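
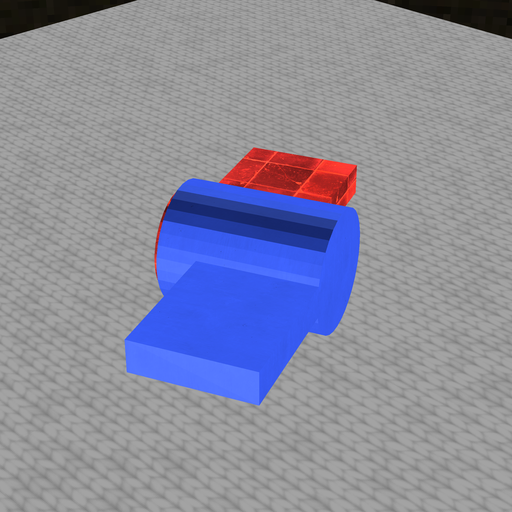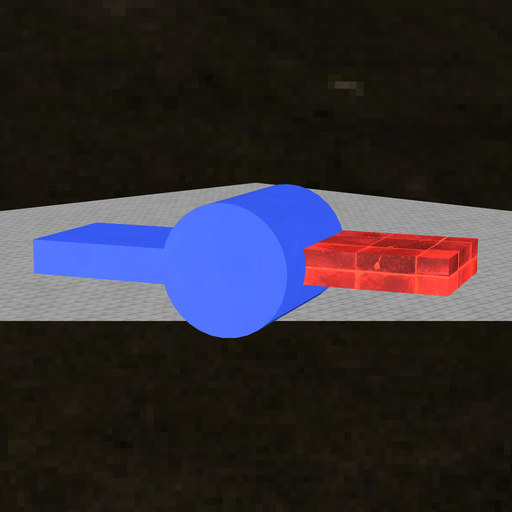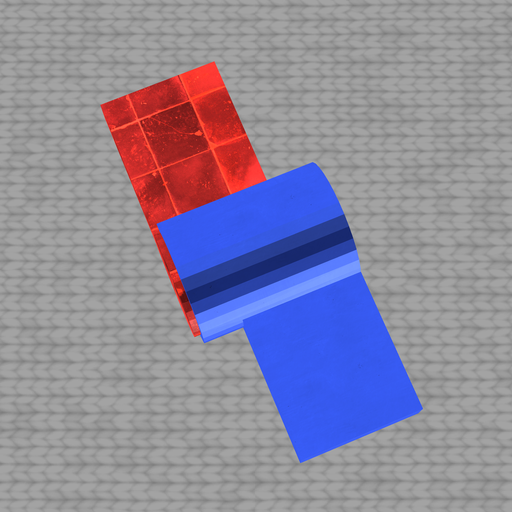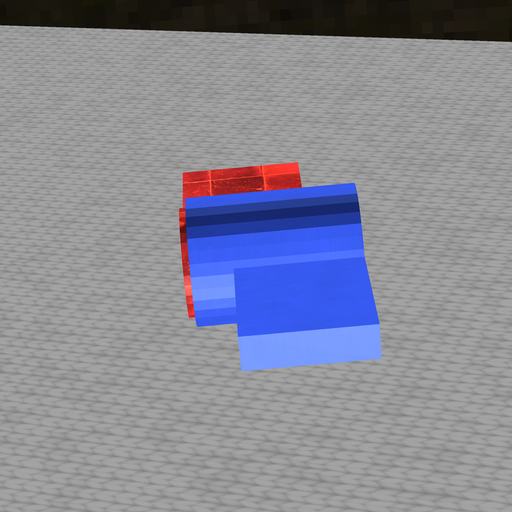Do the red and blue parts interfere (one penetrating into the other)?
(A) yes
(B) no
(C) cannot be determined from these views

(A) yes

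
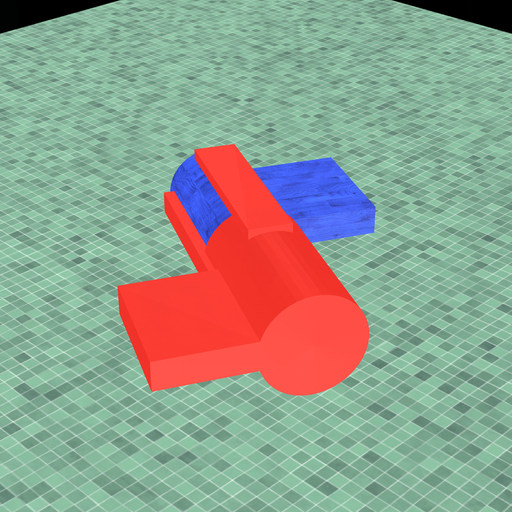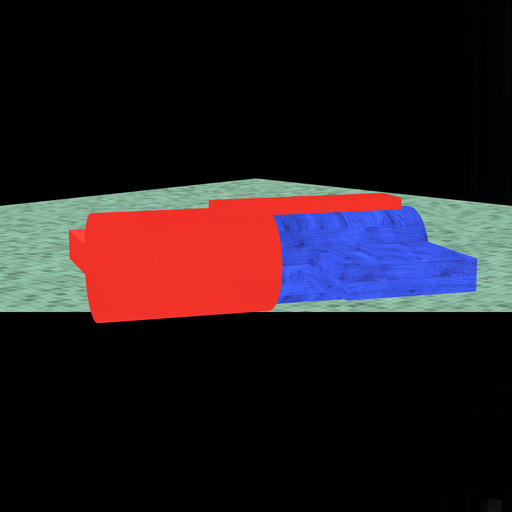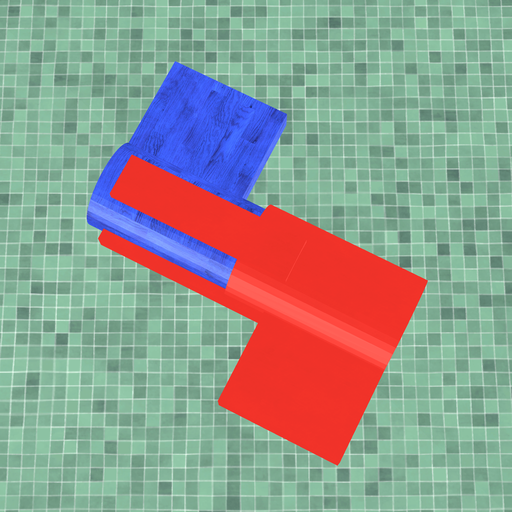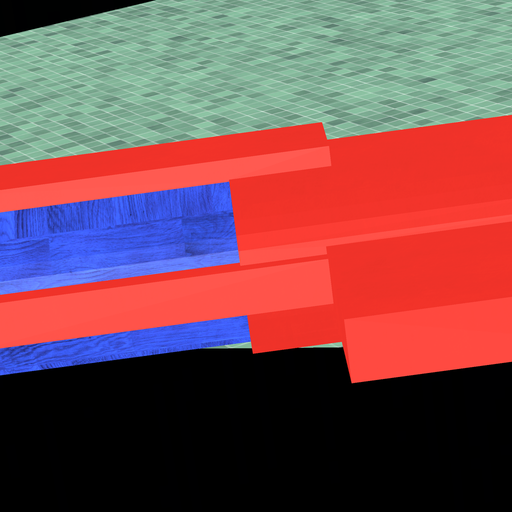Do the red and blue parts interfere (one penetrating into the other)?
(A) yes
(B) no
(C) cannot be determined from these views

(A) yes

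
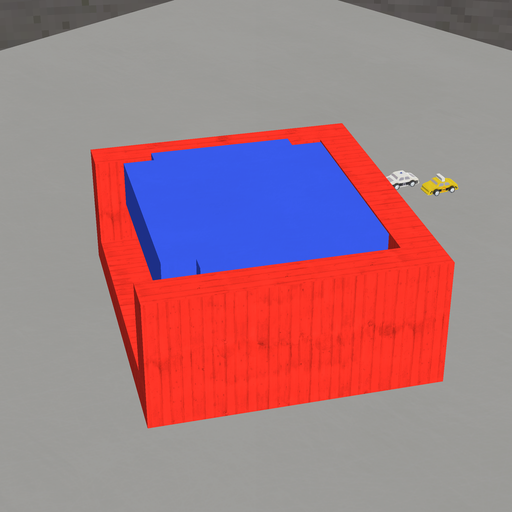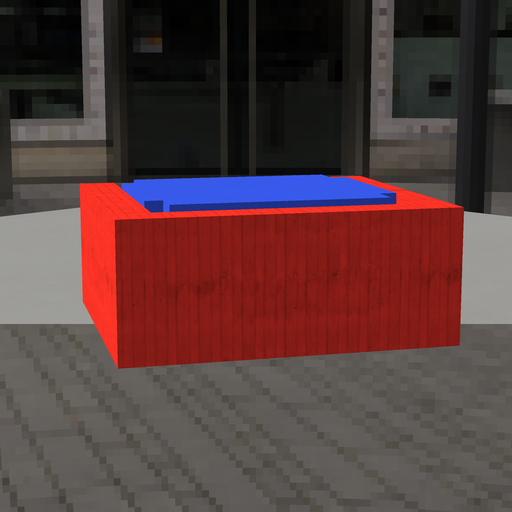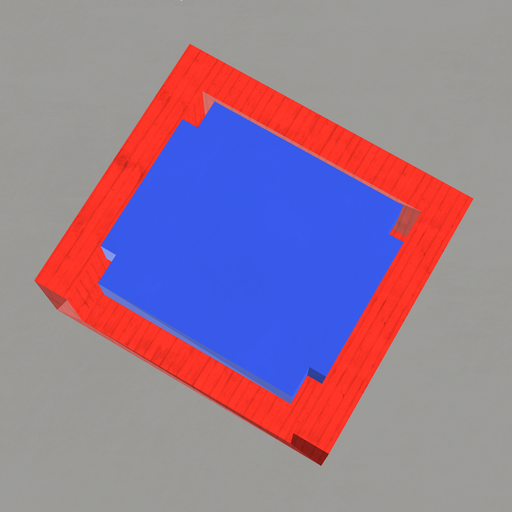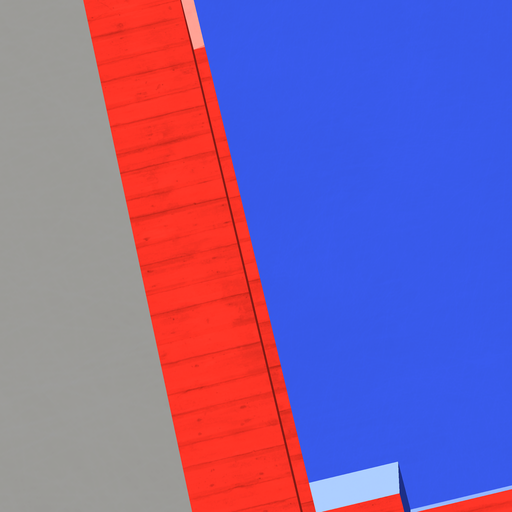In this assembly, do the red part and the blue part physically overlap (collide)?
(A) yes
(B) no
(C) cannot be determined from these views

(B) no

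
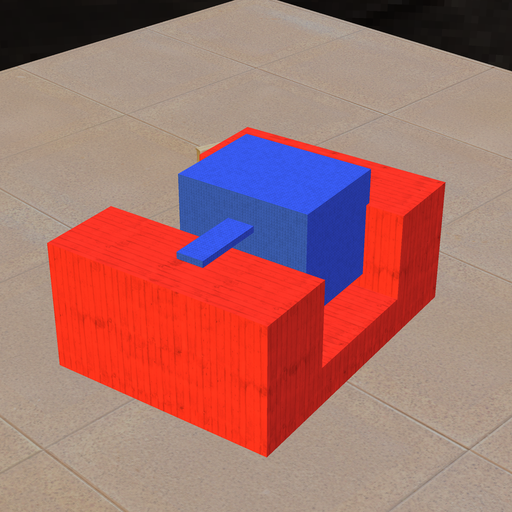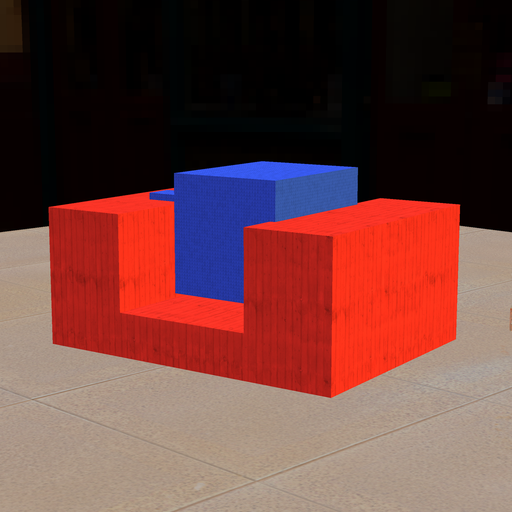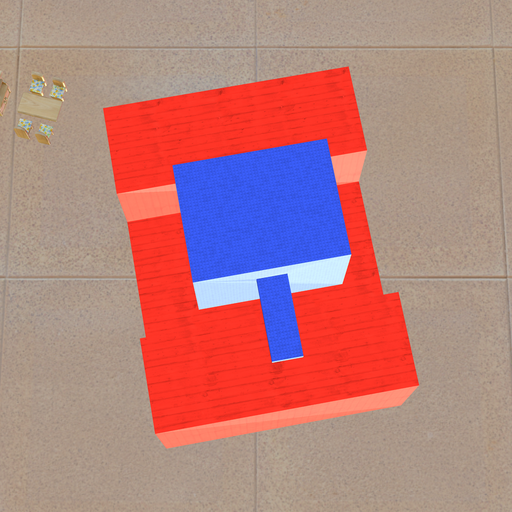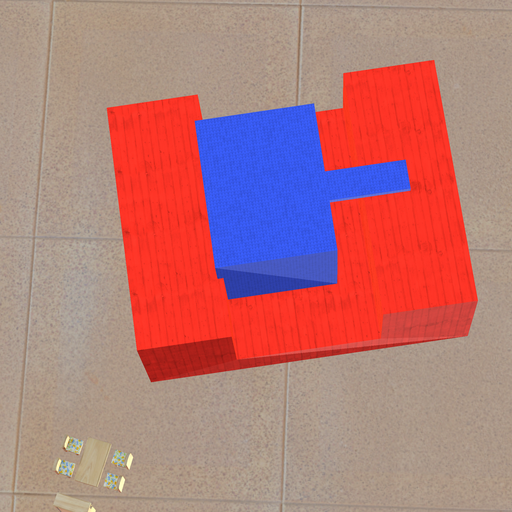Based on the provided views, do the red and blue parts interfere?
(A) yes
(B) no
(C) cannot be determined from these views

(A) yes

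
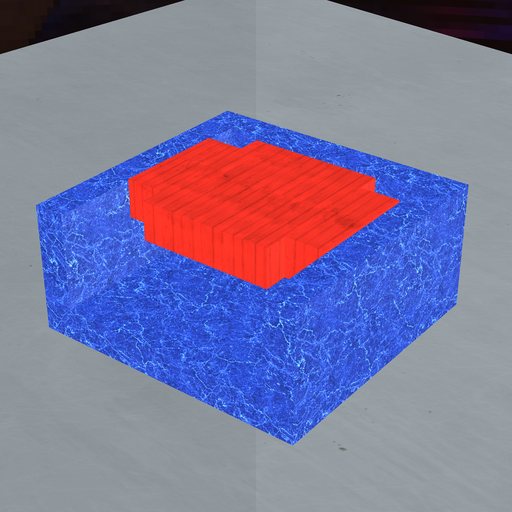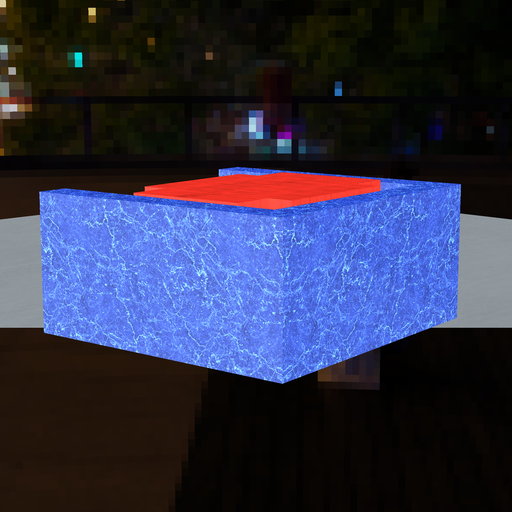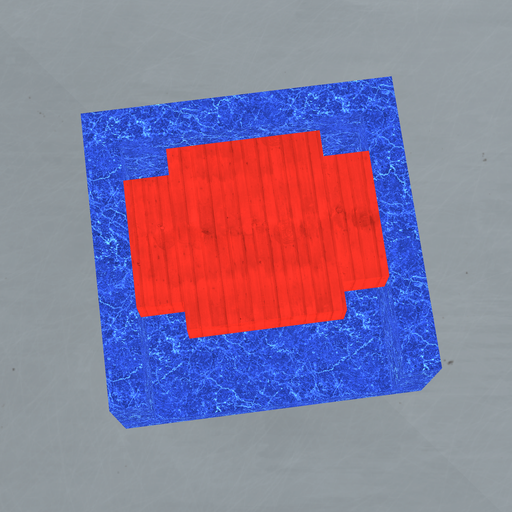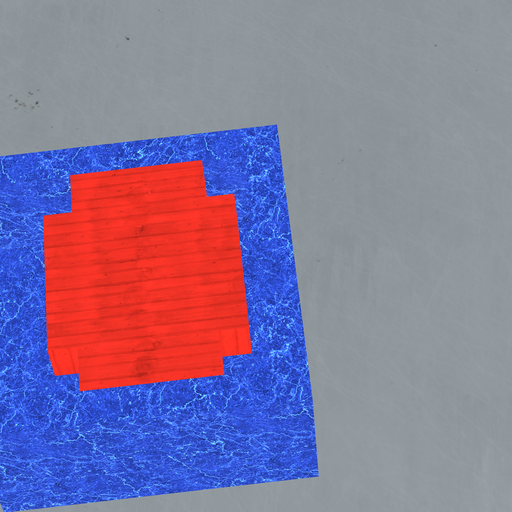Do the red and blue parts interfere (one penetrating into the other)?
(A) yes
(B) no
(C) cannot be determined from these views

(B) no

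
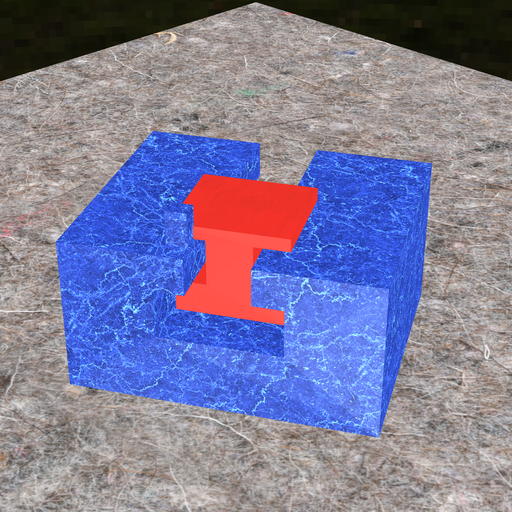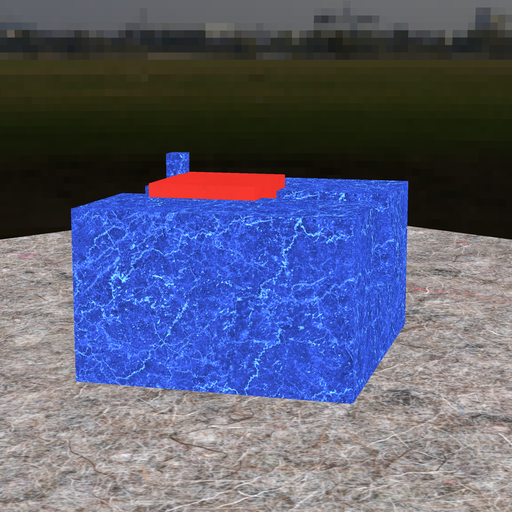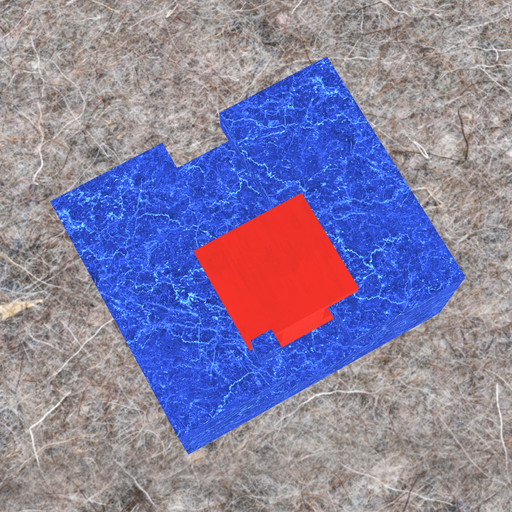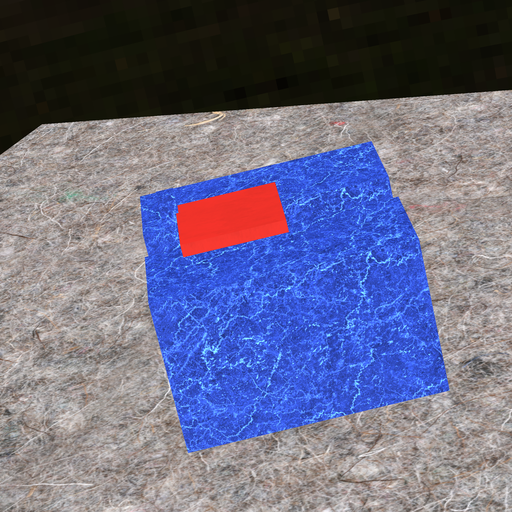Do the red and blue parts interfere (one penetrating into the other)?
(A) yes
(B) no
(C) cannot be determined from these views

(A) yes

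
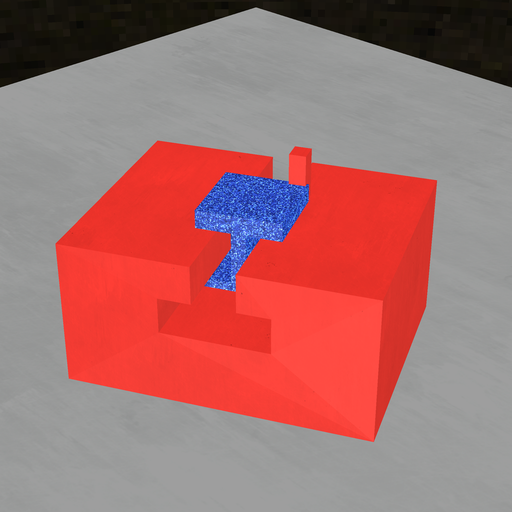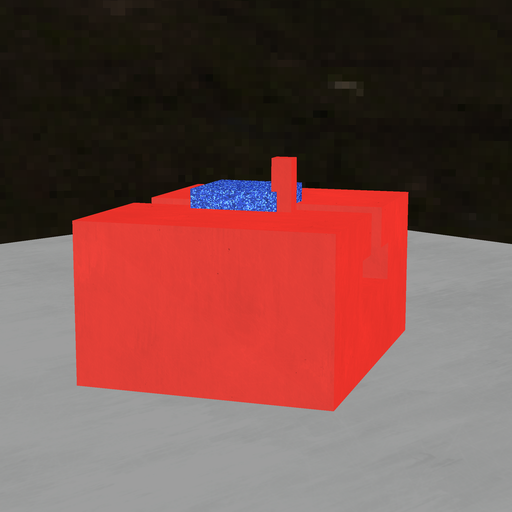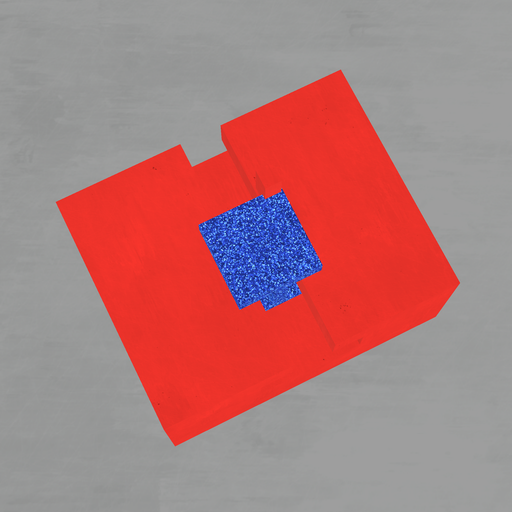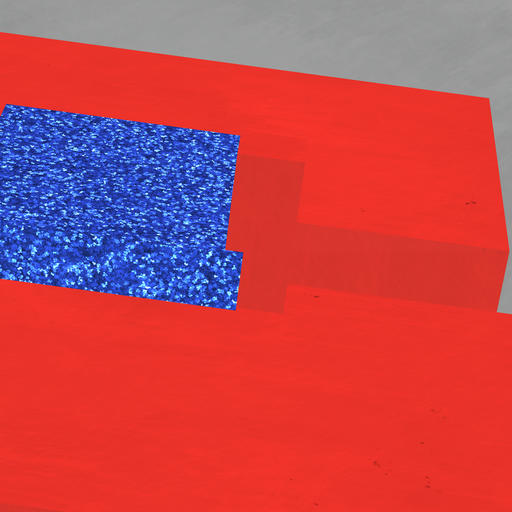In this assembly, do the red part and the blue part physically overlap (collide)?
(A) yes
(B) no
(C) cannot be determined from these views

(A) yes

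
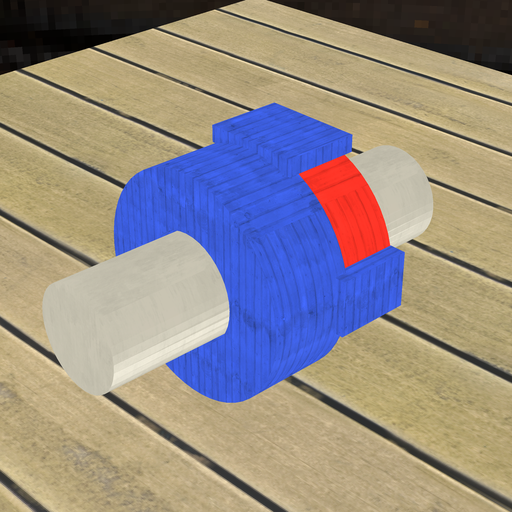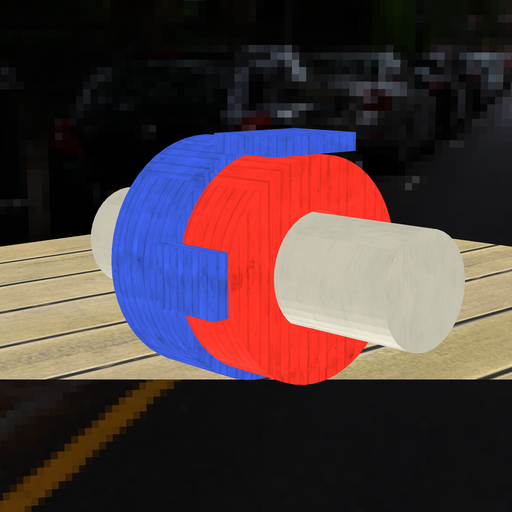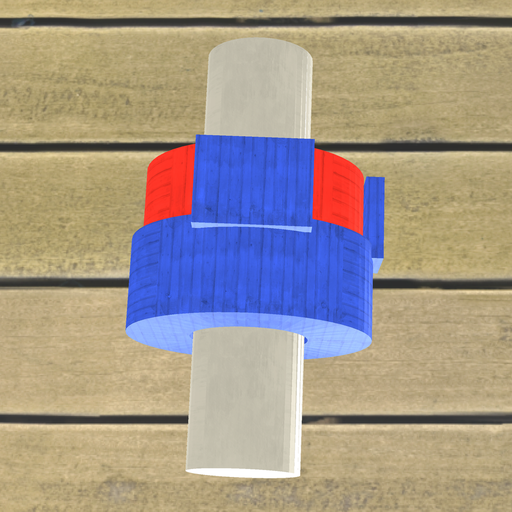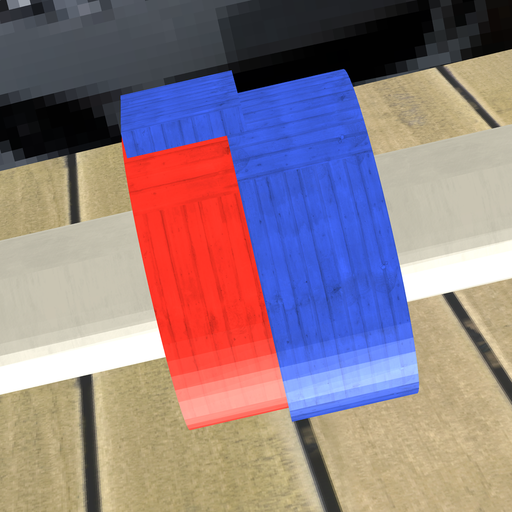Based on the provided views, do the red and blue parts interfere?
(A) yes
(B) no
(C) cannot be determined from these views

(A) yes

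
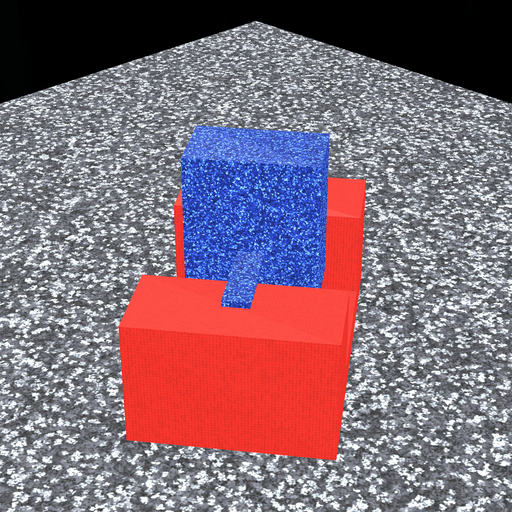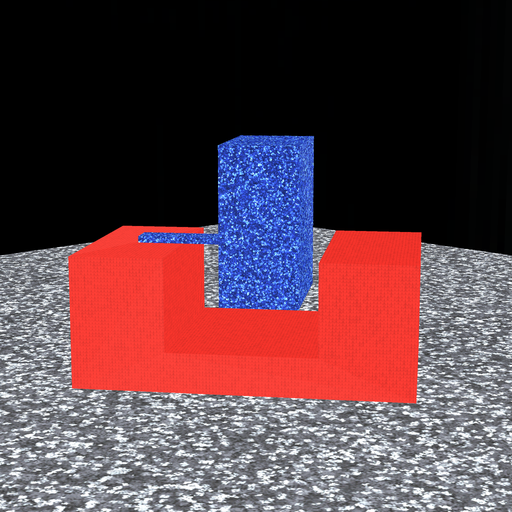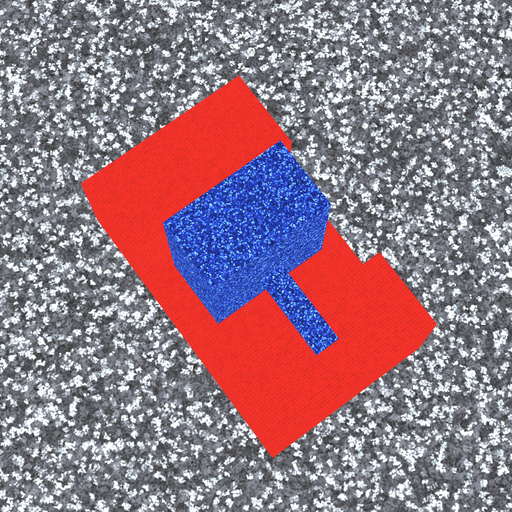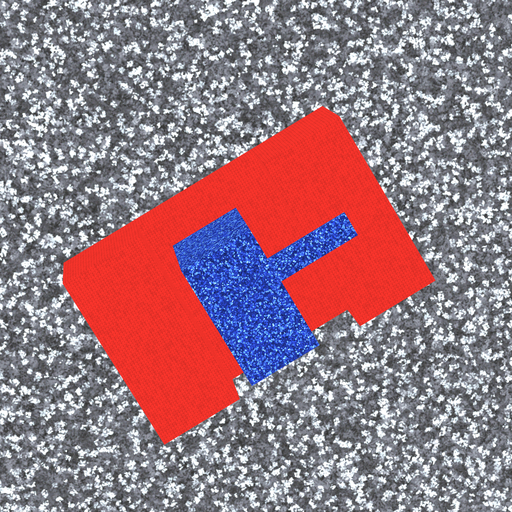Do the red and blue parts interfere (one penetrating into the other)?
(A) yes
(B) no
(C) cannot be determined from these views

(B) no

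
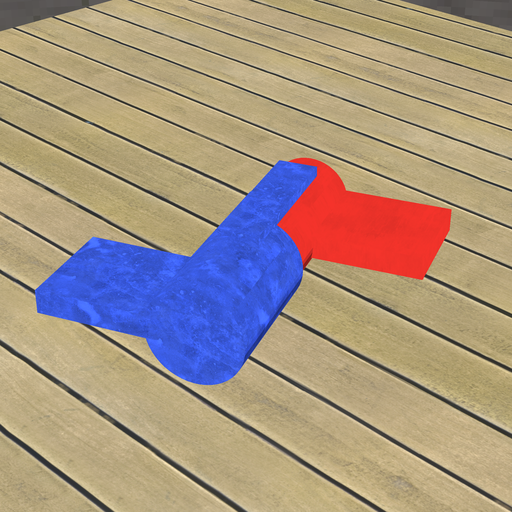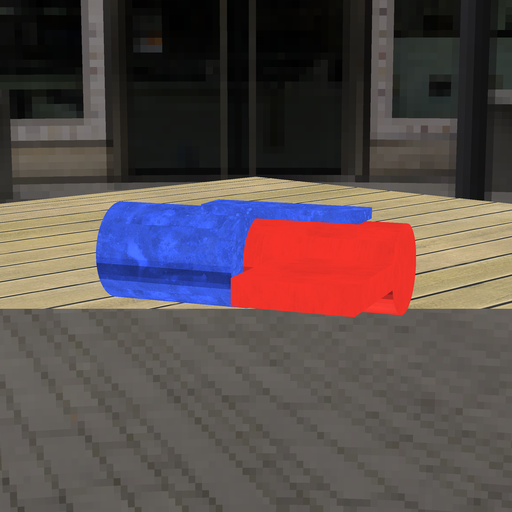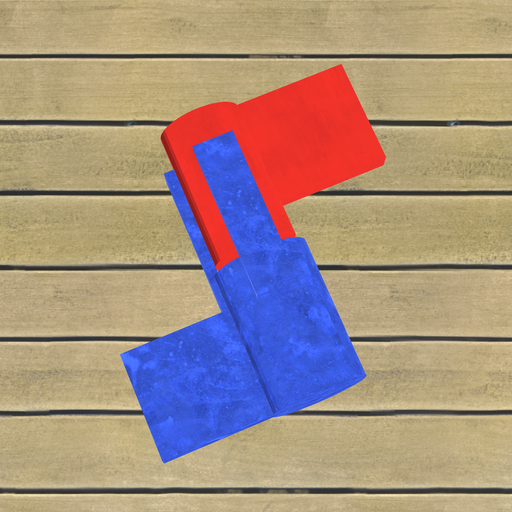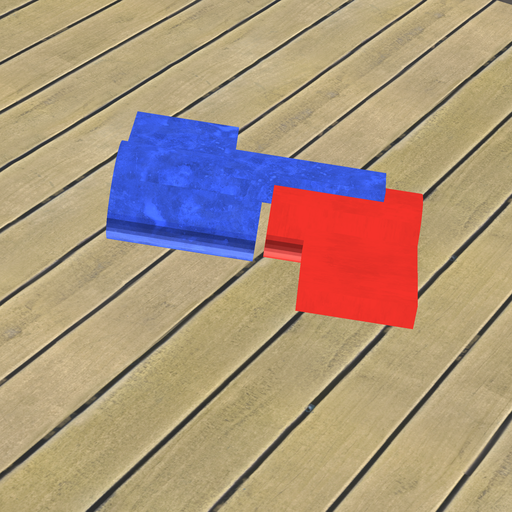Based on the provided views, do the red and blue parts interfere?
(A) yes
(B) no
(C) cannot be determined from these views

(B) no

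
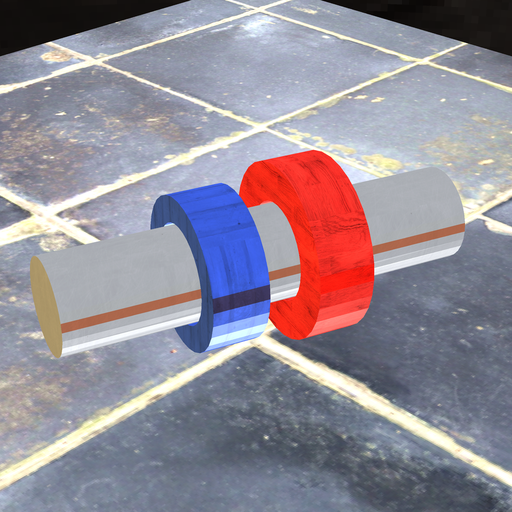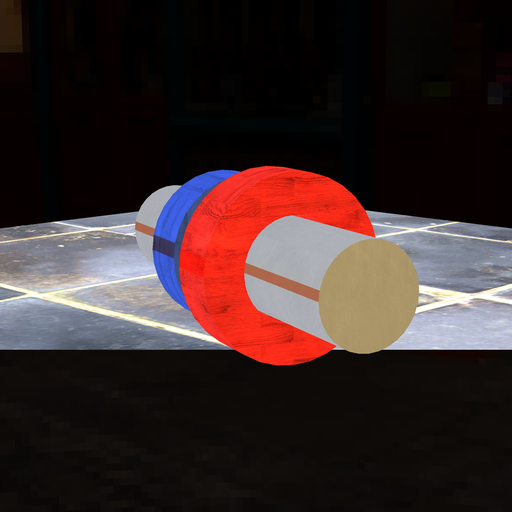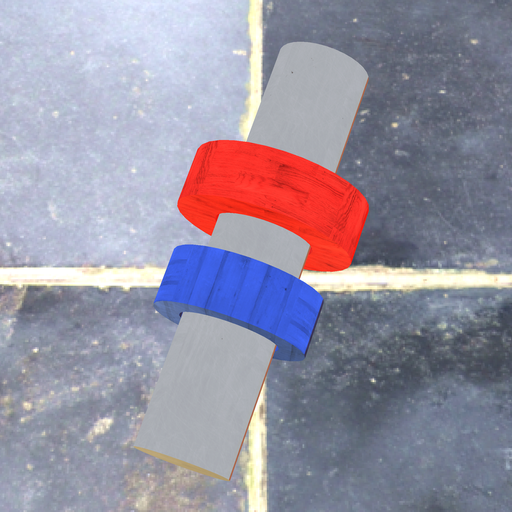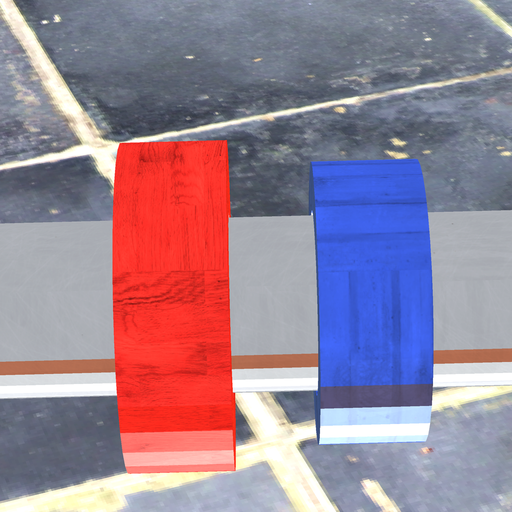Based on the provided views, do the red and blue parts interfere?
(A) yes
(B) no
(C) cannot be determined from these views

(B) no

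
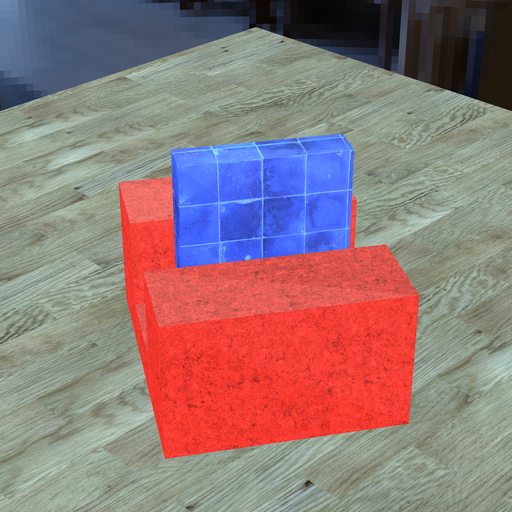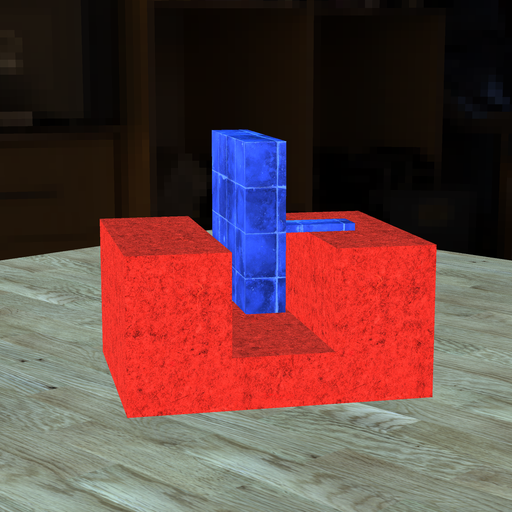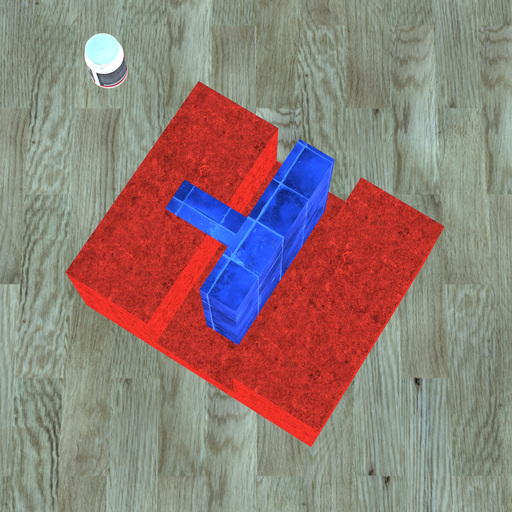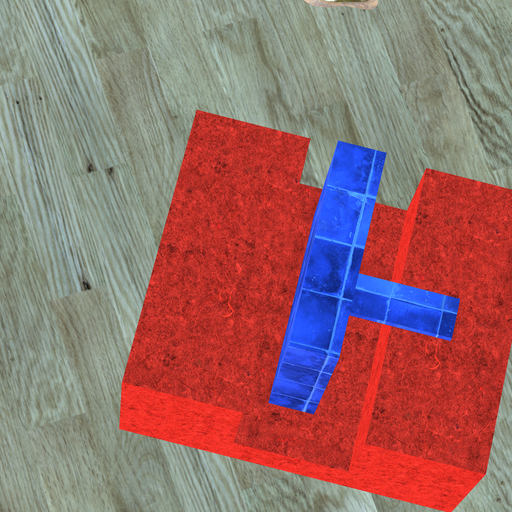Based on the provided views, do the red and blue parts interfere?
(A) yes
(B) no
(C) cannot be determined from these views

(B) no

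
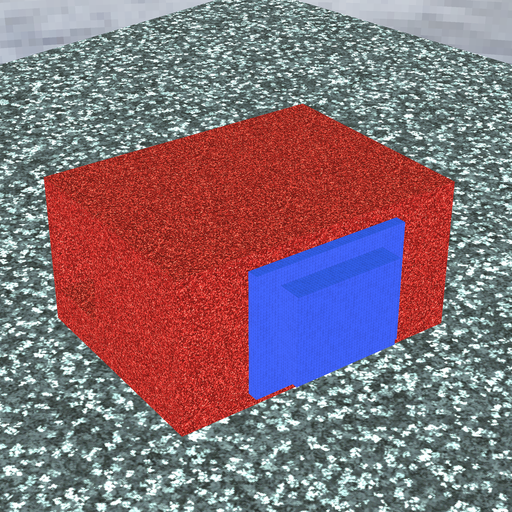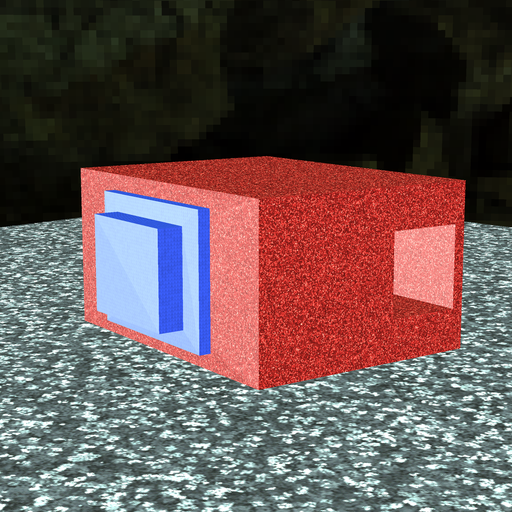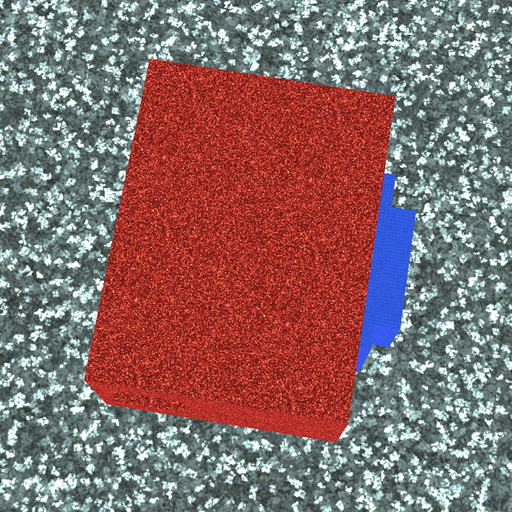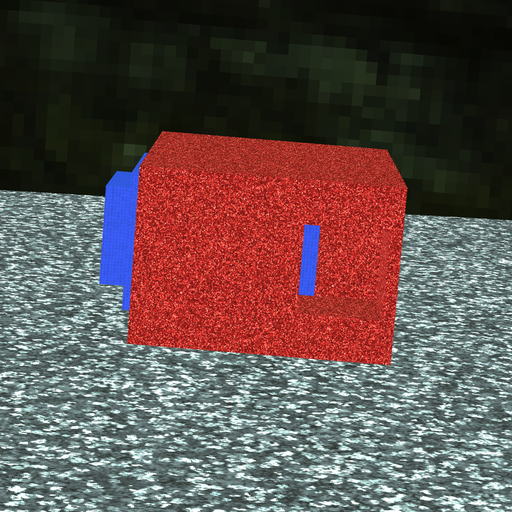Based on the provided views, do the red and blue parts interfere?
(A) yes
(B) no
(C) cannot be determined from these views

(A) yes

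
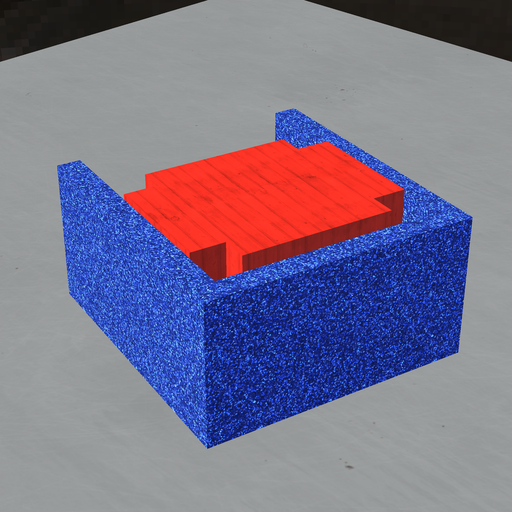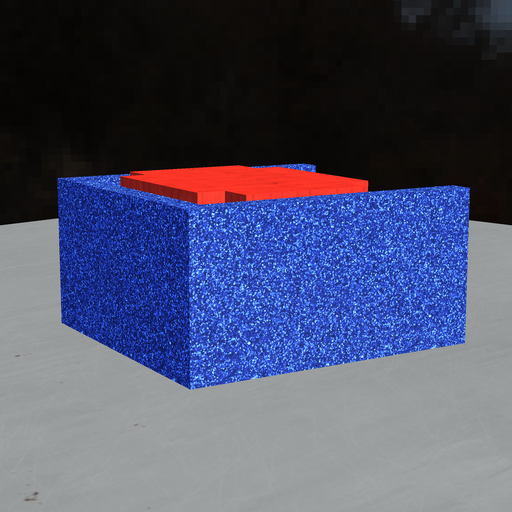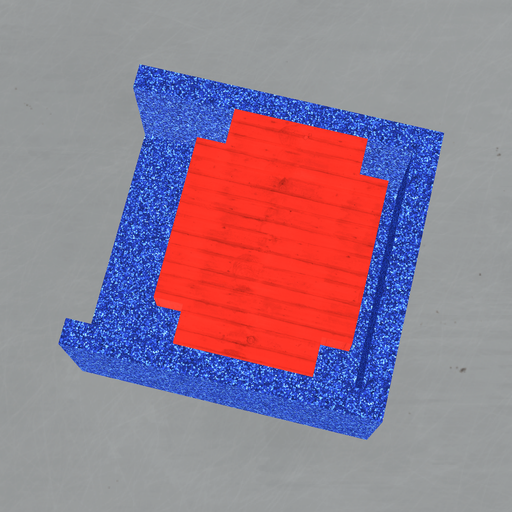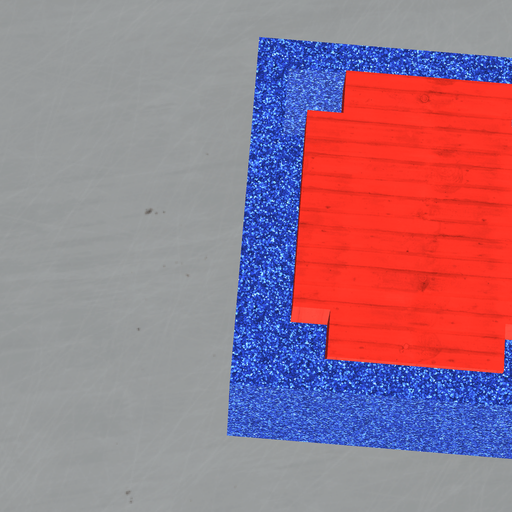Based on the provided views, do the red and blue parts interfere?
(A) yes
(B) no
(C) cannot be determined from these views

(B) no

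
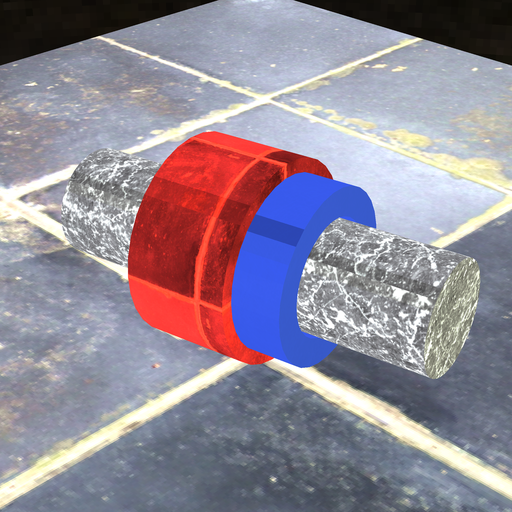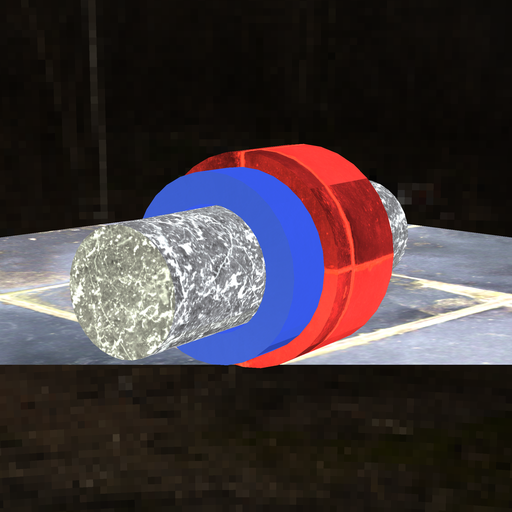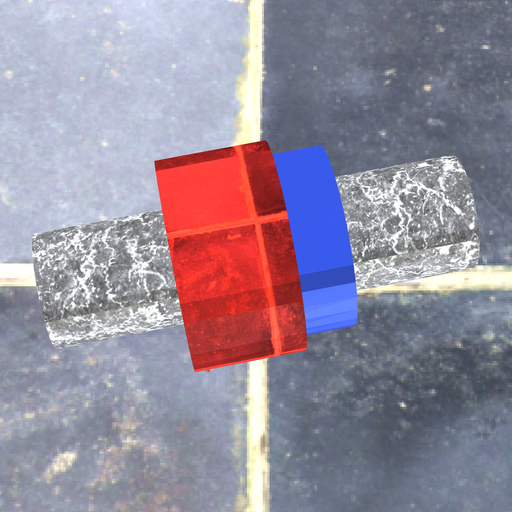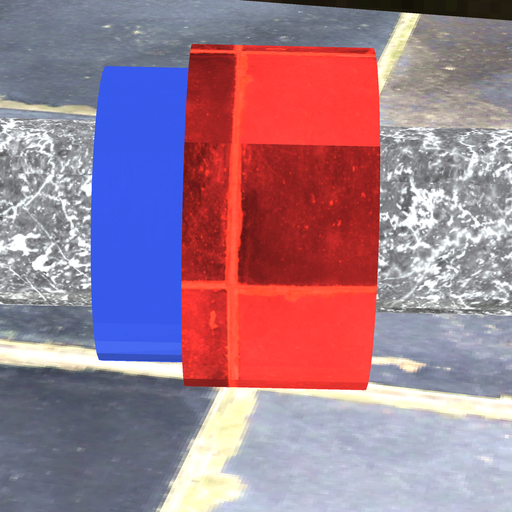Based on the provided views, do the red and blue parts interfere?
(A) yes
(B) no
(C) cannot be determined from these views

(A) yes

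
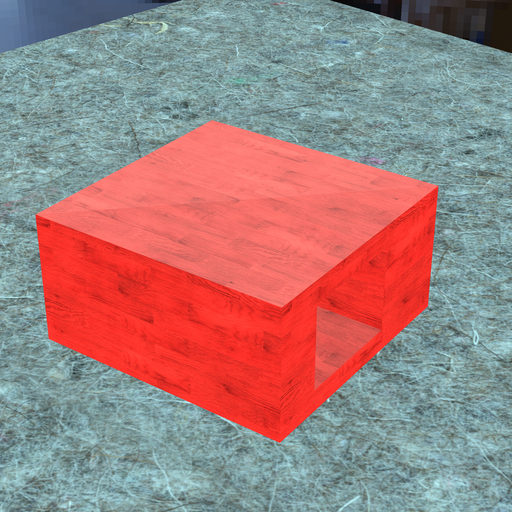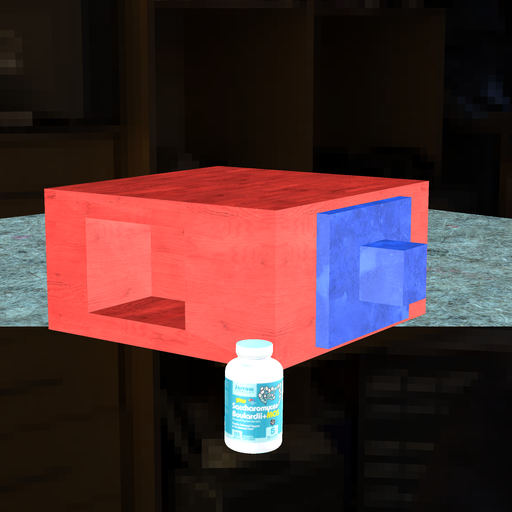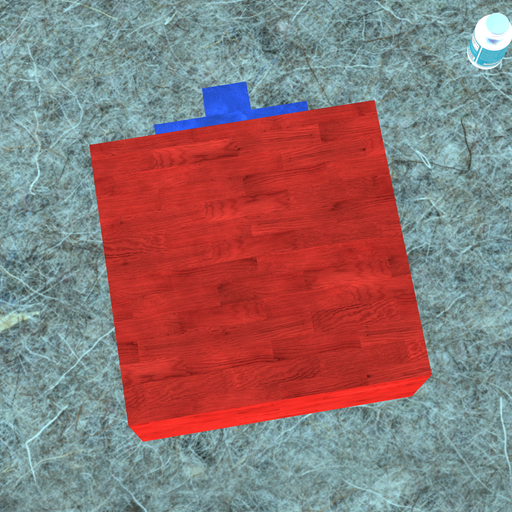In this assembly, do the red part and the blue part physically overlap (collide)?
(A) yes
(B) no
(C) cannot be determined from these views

(C) cannot be determined from these views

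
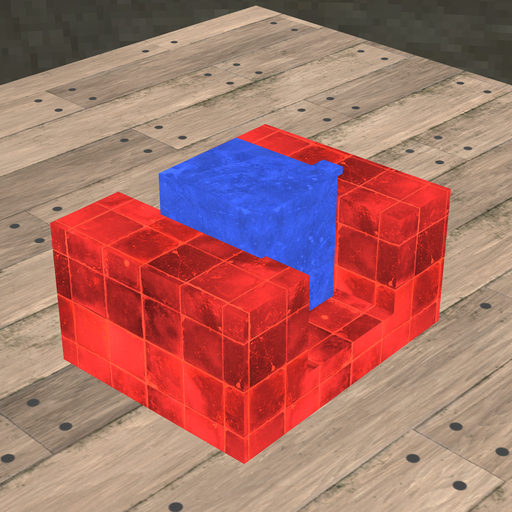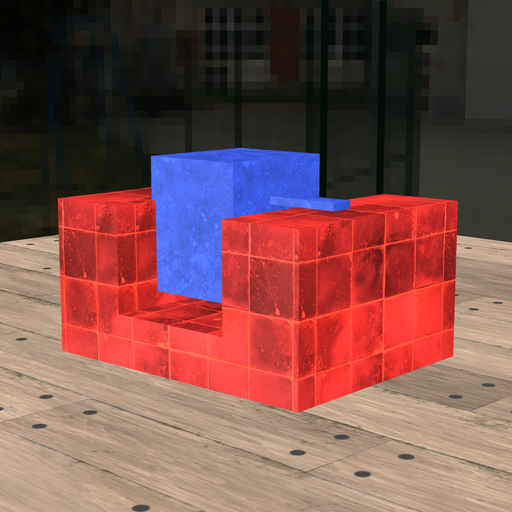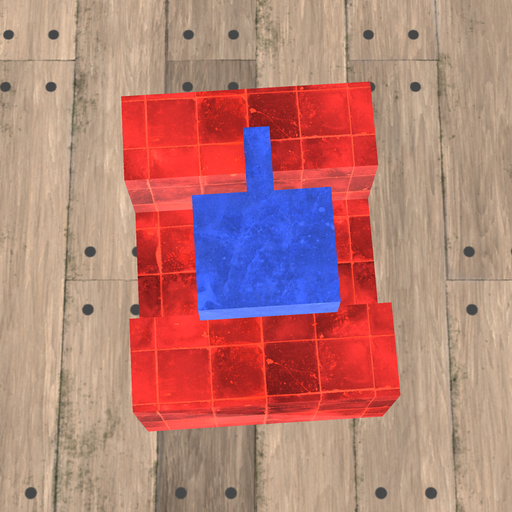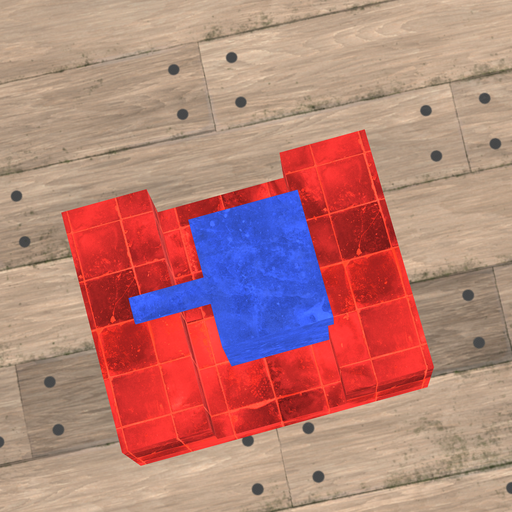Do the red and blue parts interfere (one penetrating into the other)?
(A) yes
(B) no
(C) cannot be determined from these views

(A) yes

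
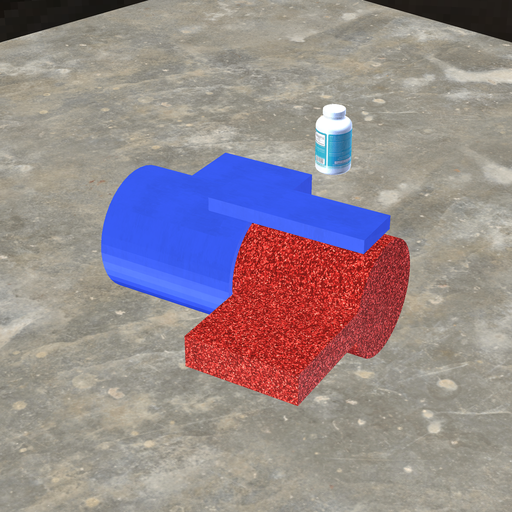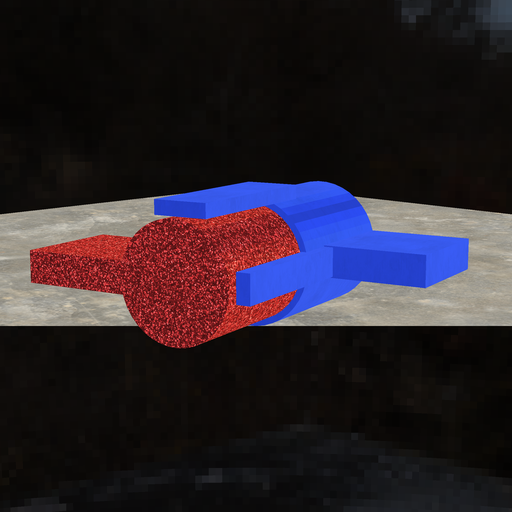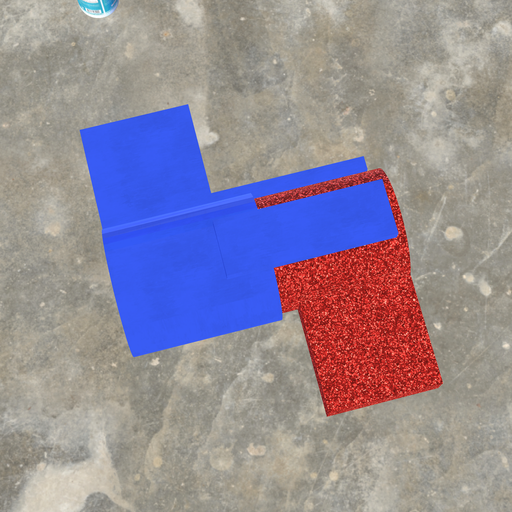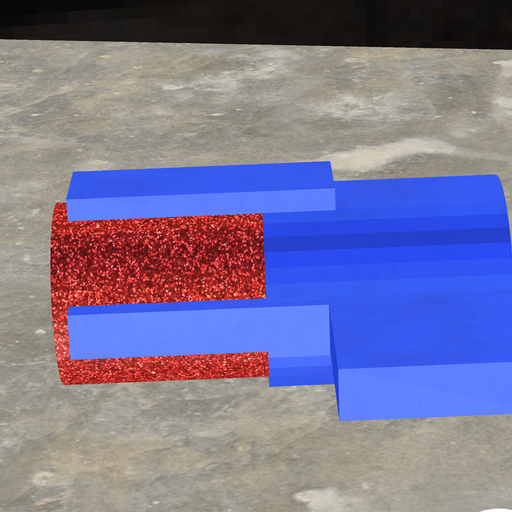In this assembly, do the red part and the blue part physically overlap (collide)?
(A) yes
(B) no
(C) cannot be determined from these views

(A) yes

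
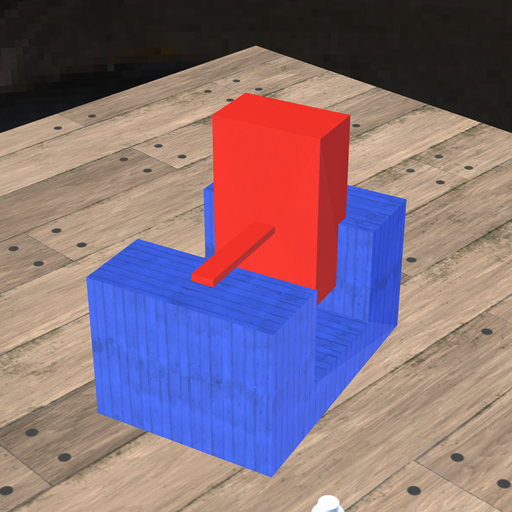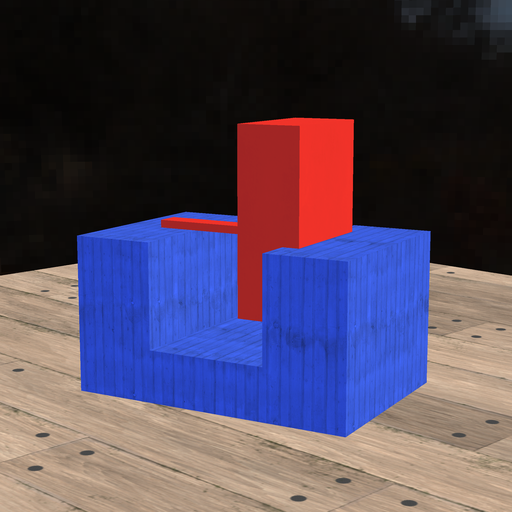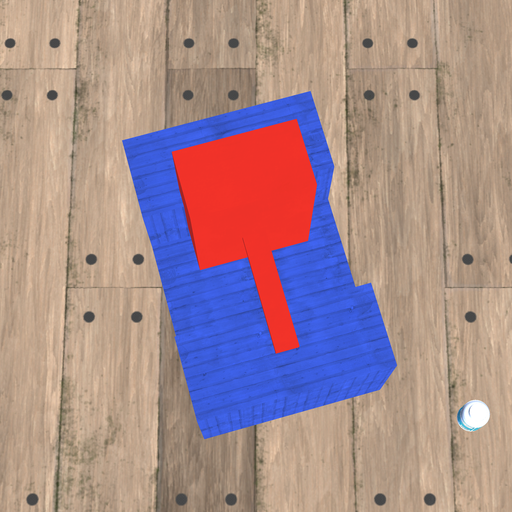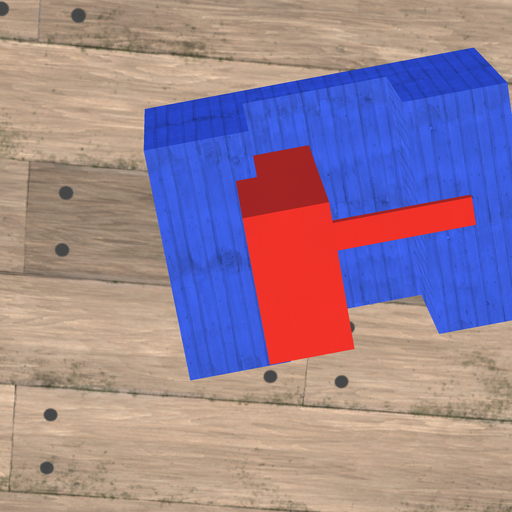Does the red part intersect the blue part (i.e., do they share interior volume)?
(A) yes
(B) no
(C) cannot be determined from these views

(A) yes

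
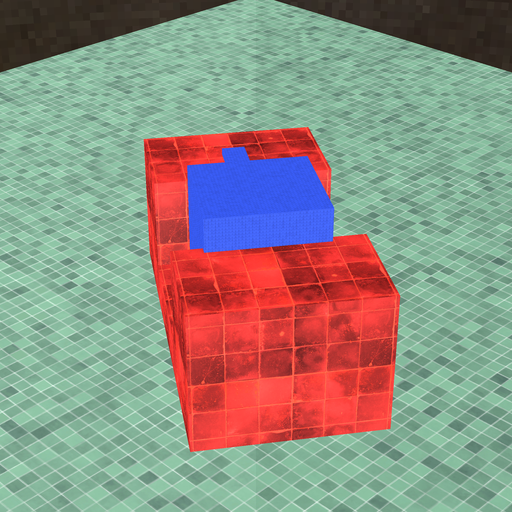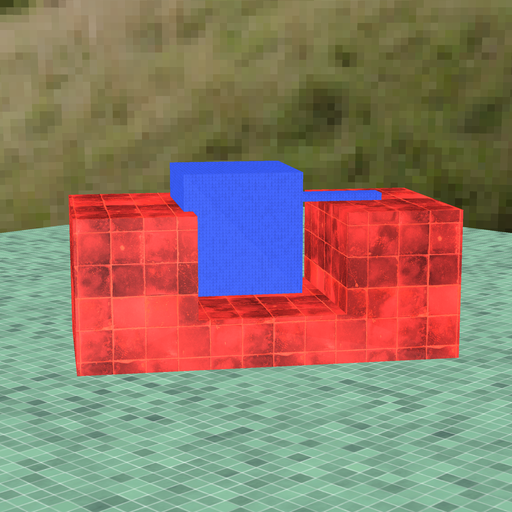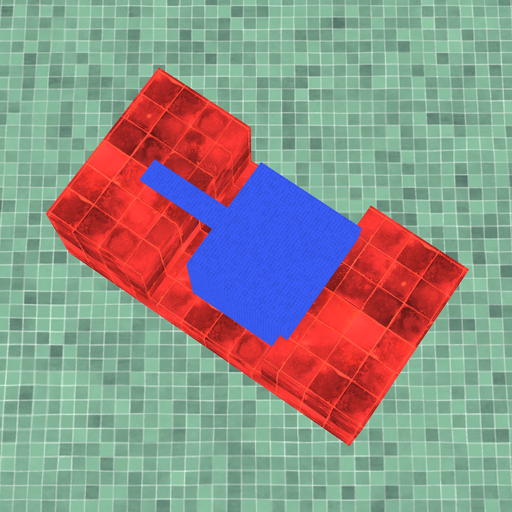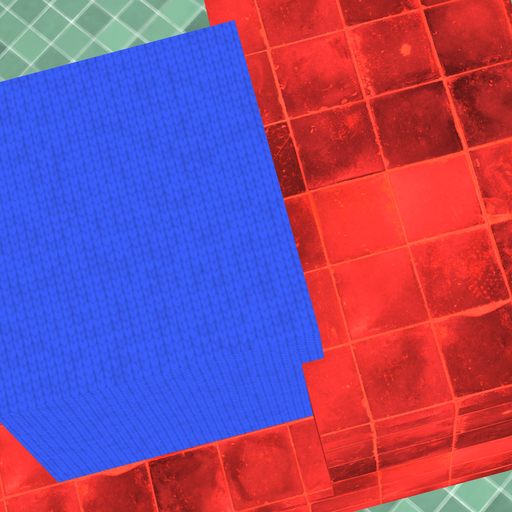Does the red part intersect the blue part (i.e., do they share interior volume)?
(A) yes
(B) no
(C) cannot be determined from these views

(A) yes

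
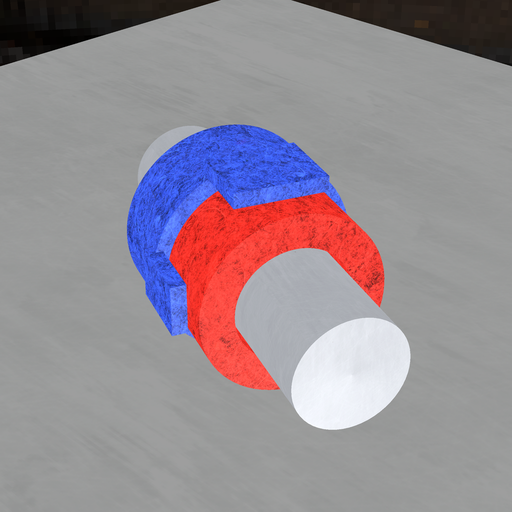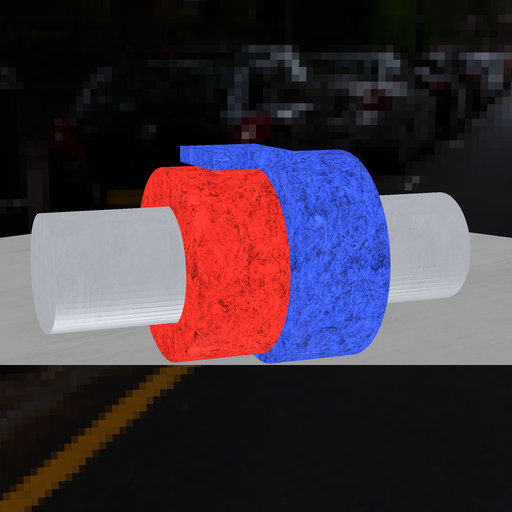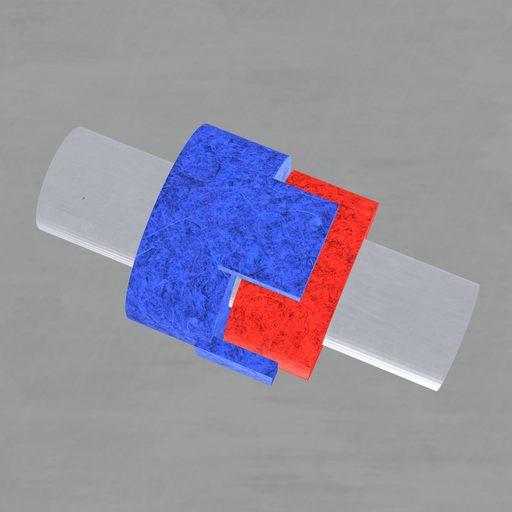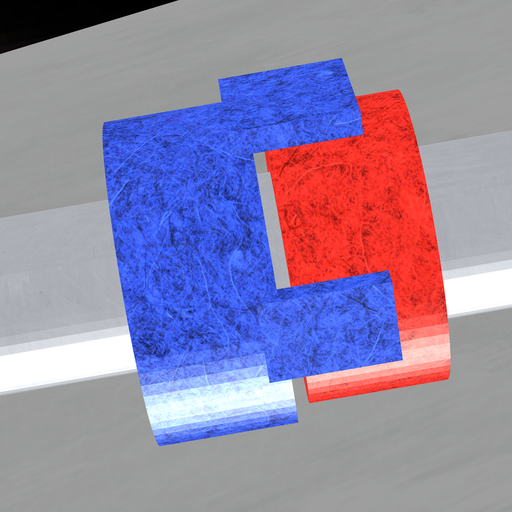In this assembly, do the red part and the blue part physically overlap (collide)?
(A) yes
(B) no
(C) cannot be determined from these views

(B) no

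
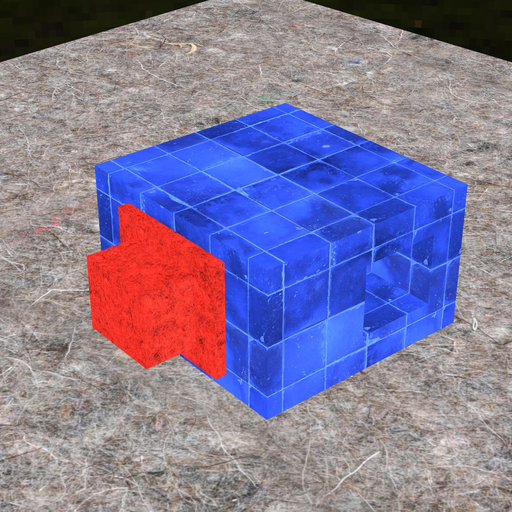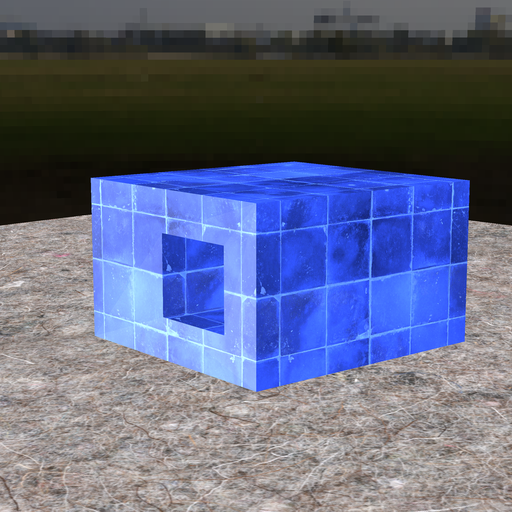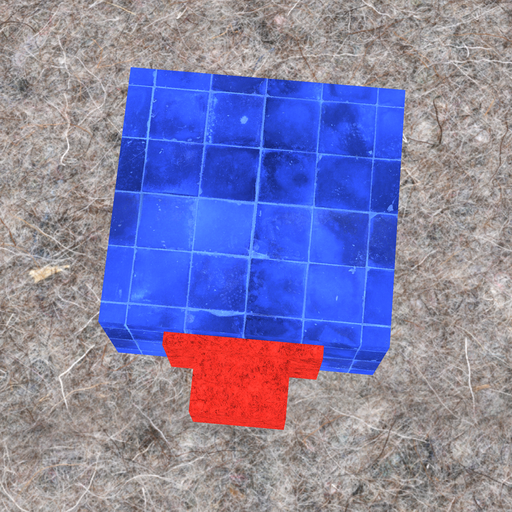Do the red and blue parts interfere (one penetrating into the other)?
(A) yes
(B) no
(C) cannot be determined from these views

(C) cannot be determined from these views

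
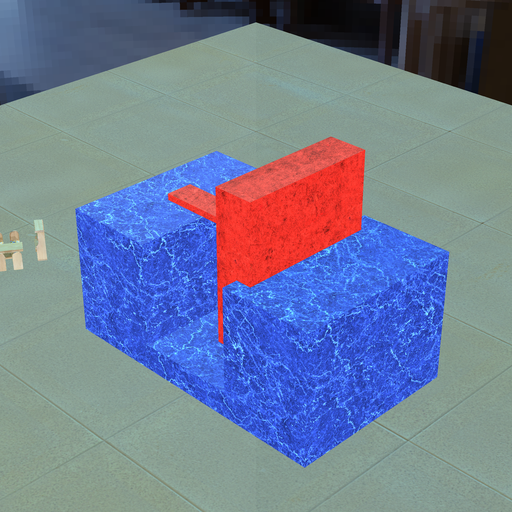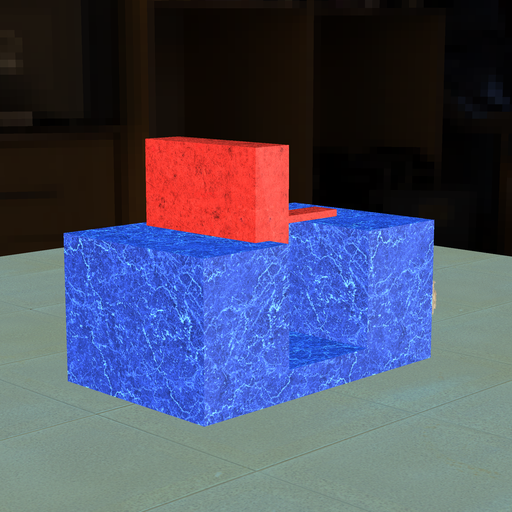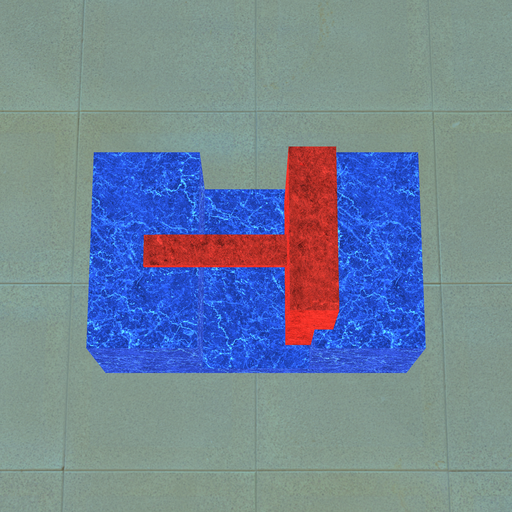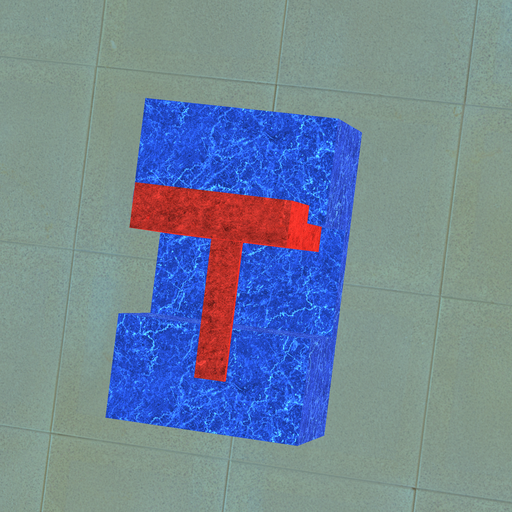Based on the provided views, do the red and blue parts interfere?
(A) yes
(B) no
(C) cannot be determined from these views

(A) yes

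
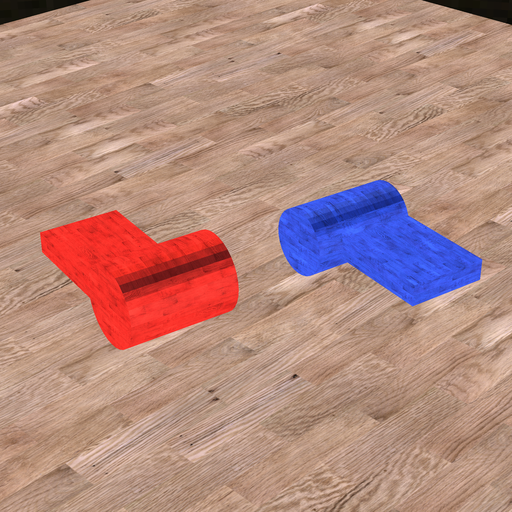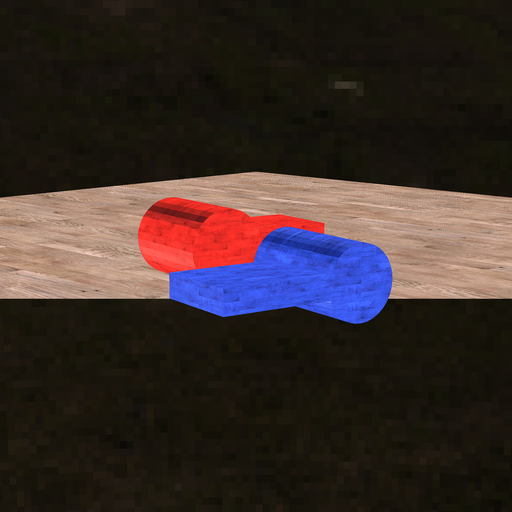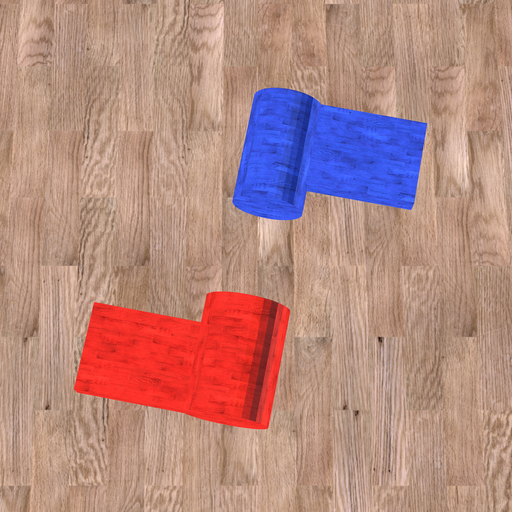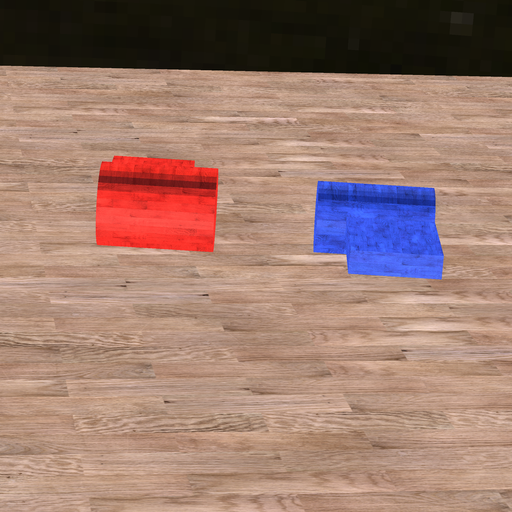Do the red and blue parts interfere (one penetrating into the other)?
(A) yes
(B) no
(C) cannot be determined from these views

(B) no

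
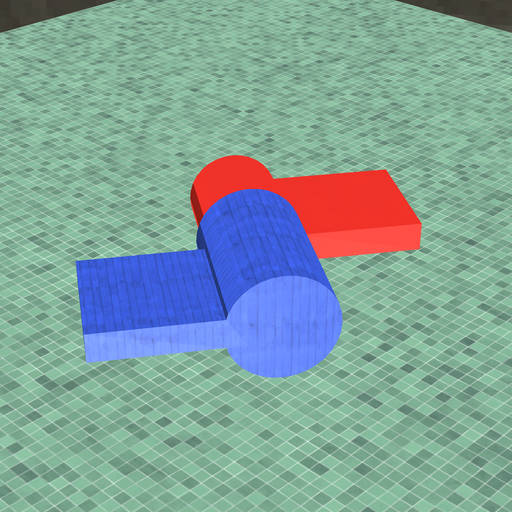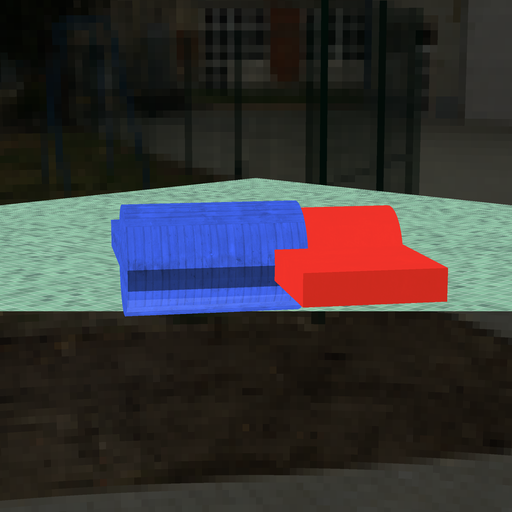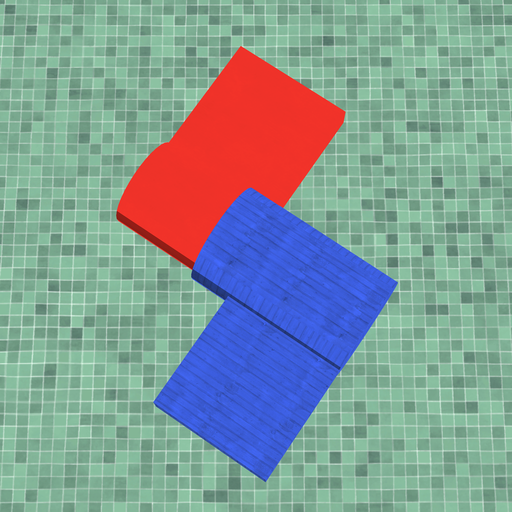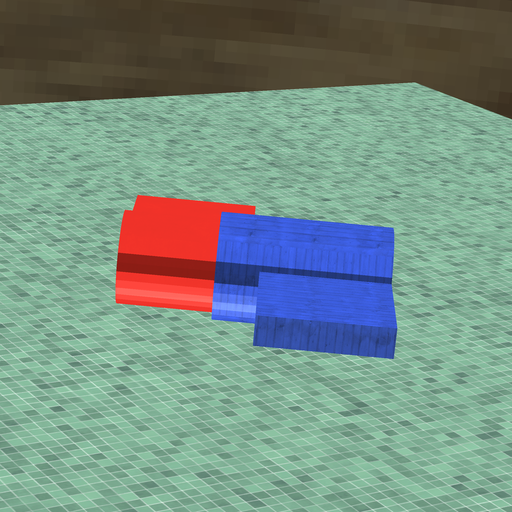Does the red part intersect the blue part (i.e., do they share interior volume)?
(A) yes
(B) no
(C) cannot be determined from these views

(A) yes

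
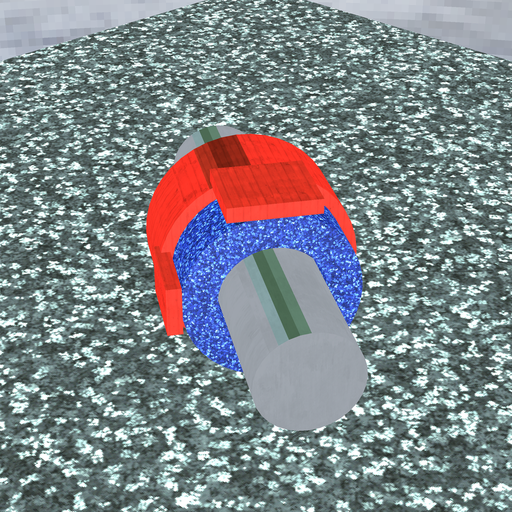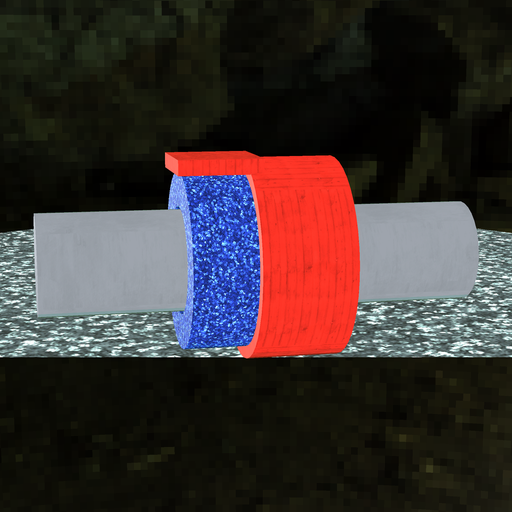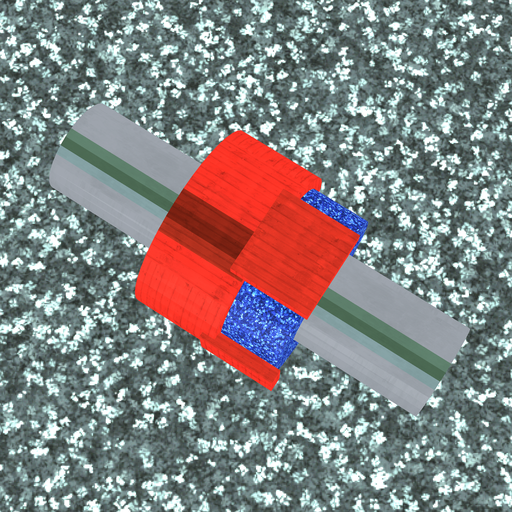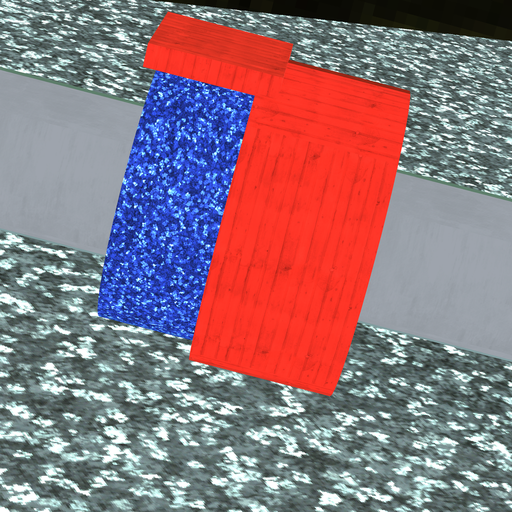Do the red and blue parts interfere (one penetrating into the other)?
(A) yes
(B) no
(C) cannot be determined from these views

(A) yes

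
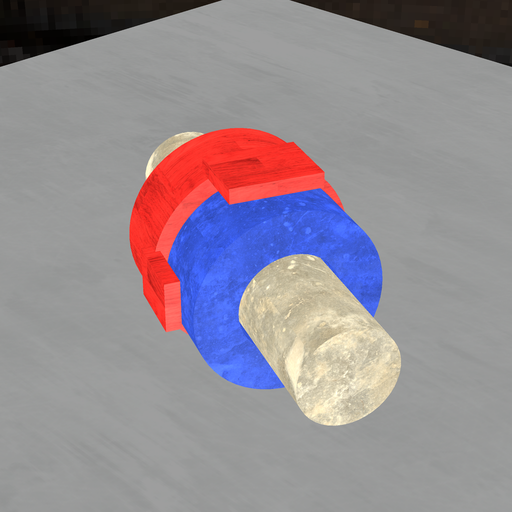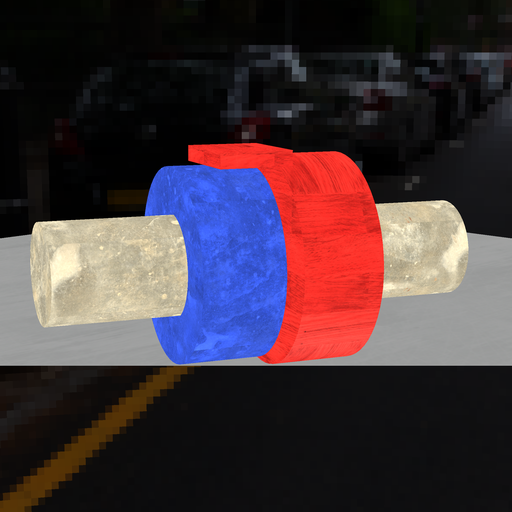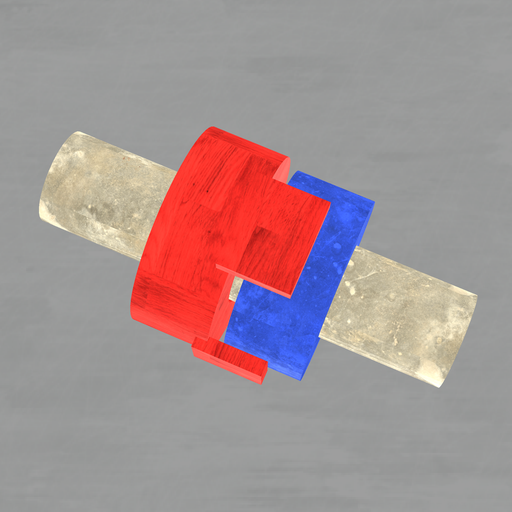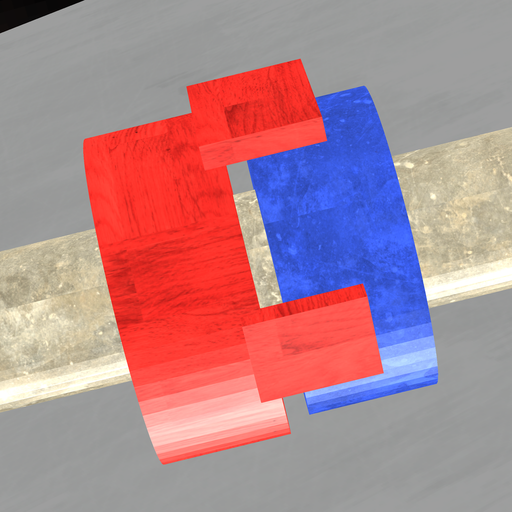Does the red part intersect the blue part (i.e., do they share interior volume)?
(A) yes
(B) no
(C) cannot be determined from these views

(B) no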